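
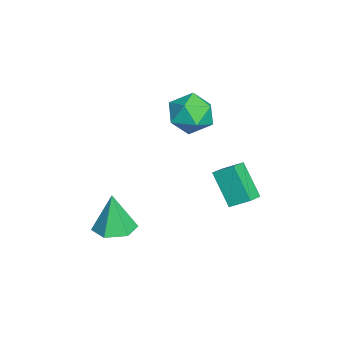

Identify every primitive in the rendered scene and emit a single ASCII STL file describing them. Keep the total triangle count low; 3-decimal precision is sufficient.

solid 
facet normal 0.141 0.245 0.959
outer loop
vertex -0.543 1.569 3.028
vertex -1.43 0.754 3.367
vertex -0.238 0.383 3.286
endloop
endfacet
facet normal 0.745 0.319 0.586
outer loop
vertex -0.543 1.569 3.028
vertex -0.238 0.383 3.286
vertex 0.283 0.964 2.308
endloop
endfacet
facet normal 0.622 0.781 0.057
outer loop
vertex -0.543 1.569 3.028
vertex 0.283 0.964 2.308
vertex -0.587 1.694 1.784
endloop
endfacet
facet normal -0.059 0.993 0.102
outer loop
vertex -0.543 1.569 3.028
vertex -0.587 1.694 1.784
vertex -1.646 1.564 2.438
endloop
endfacet
facet normal -0.356 0.662 0.660
outer loop
vertex -0.543 1.569 3.028
vertex -1.646 1.564 2.438
vertex -1.43 0.754 3.367
endloop
endfacet
facet normal 0.903 -0.313 0.295
outer loop
vertex 0.283 0.964 2.308
vertex -0.238 0.383 3.286
vertex -0.094 -0.224 2.202
endloop
endfacet
facet normal -0.074 -0.433 0.898
outer loop
vertex -0.238 0.383 3.286
vertex -1.43 0.754 3.367
vertex -1.153 -0.354 2.856
endloop
endfacet
facet normal -0.877 0.241 0.415
outer loop
vertex -1.43 0.754 3.367
vertex -1.646 1.564 2.438
vertex -2.023 0.376 2.332
endloop
endfacet
facet normal -0.397 0.777 -0.488
outer loop
vertex -1.646 1.564 2.438
vertex -0.587 1.694 1.784
vertex -1.502 0.957 1.354
endloop
endfacet
facet normal 0.704 0.435 -0.562
outer loop
vertex -0.587 1.694 1.784
vertex 0.283 0.964 2.308
vertex -0.31 0.586 1.273
endloop
endfacet
facet normal 0.059 -0.993 -0.102
outer loop
vertex -1.197 -0.229 1.612
vertex -0.094 -0.224 2.202
vertex -1.153 -0.354 2.856
endloop
endfacet
facet normal -0.622 -0.781 -0.057
outer loop
vertex -1.197 -0.229 1.612
vertex -1.153 -0.354 2.856
vertex -2.023 0.376 2.332
endloop
endfacet
facet normal -0.745 -0.319 -0.586
outer loop
vertex -1.197 -0.229 1.612
vertex -2.023 0.376 2.332
vertex -1.502 0.957 1.354
endloop
endfacet
facet normal -0.141 -0.245 -0.959
outer loop
vertex -1.197 -0.229 1.612
vertex -1.502 0.957 1.354
vertex -0.31 0.586 1.273
endloop
endfacet
facet normal 0.356 -0.662 -0.660
outer loop
vertex -1.197 -0.229 1.612
vertex -0.31 0.586 1.273
vertex -0.094 -0.224 2.202
endloop
endfacet
facet normal 0.397 -0.777 0.488
outer loop
vertex -1.153 -0.354 2.856
vertex -0.094 -0.224 2.202
vertex -0.238 0.383 3.286
endloop
endfacet
facet normal -0.704 -0.435 0.562
outer loop
vertex -2.023 0.376 2.332
vertex -1.153 -0.354 2.856
vertex -1.43 0.754 3.367
endloop
endfacet
facet normal -0.903 0.313 -0.295
outer loop
vertex -1.502 0.957 1.354
vertex -2.023 0.376 2.332
vertex -1.646 1.564 2.438
endloop
endfacet
facet normal 0.074 0.433 -0.898
outer loop
vertex -0.31 0.586 1.273
vertex -1.502 0.957 1.354
vertex -0.587 1.694 1.784
endloop
endfacet
facet normal 0.877 -0.241 -0.415
outer loop
vertex -0.094 -0.224 2.202
vertex -0.31 0.586 1.273
vertex 0.283 0.964 2.308
endloop
endfacet
facet normal -0.837 0.408 -0.364
outer loop
vertex 1.944 3.108 1.025
vertex 2.988 3.878 -0.511
vertex 1.748 2.163 0.417
endloop
endfacet
facet normal -0.520 -0.383 0.763
outer loop
vertex 2.652 1.722 0.811
vertex 1.944 3.108 1.025
vertex 1.748 2.163 0.417
endloop
endfacet
facet normal -0.837 0.408 -0.365
outer loop
vertex 1.748 2.163 0.417
vertex 2.988 3.878 -0.511
vertex 2.792 2.933 -1.118
endloop
endfacet
facet normal -0.172 -0.829 -0.533
outer loop
vertex 2.792 2.933 -1.118
vertex 2.652 1.722 0.811
vertex 1.748 2.163 0.417
endloop
endfacet
facet normal 0.172 0.829 0.532
outer loop
vertex 1.944 3.108 1.025
vertex 3.892 3.437 -0.117
vertex 2.988 3.878 -0.511
endloop
endfacet
facet normal -0.519 -0.383 0.764
outer loop
vertex 2.848 2.667 1.418
vertex 1.944 3.108 1.025
vertex 2.652 1.722 0.811
endloop
endfacet
facet normal 0.172 0.828 0.533
outer loop
vertex 2.848 2.667 1.418
vertex 3.892 3.437 -0.117
vertex 1.944 3.108 1.025
endloop
endfacet
facet normal 0.520 0.383 -0.764
outer loop
vertex 2.988 3.878 -0.511
vertex 3.892 3.437 -0.117
vertex 2.792 2.933 -1.118
endloop
endfacet
facet normal -0.173 -0.829 -0.533
outer loop
vertex 3.696 2.492 -0.725
vertex 2.652 1.722 0.811
vertex 2.792 2.933 -1.118
endloop
endfacet
facet normal 0.519 0.384 -0.764
outer loop
vertex 2.792 2.933 -1.118
vertex 3.892 3.437 -0.117
vertex 3.696 2.492 -0.725
endloop
endfacet
facet normal 0.837 -0.408 0.365
outer loop
vertex 3.696 2.492 -0.725
vertex 2.848 2.667 1.418
vertex 2.652 1.722 0.811
endloop
endfacet
facet normal 0.837 -0.408 0.365
outer loop
vertex 3.892 3.437 -0.117
vertex 2.848 2.667 1.418
vertex 3.696 2.492 -0.725
endloop
endfacet
facet normal 0.119 0.056 -0.991
outer loop
vertex 3.258 -3.127 -3.36
vertex 2.266 -2.711 -3.456
vertex 3.114 -2.057 -3.317
endloop
endfacet
facet normal 0.851 0.094 0.516
outer loop
vertex 3.258 -3.127 -3.36
vertex 3.114 -2.057 -3.317
vertex 2.014 -2.829 -1.364
endloop
endfacet
facet normal 0.119 0.056 -0.991
outer loop
vertex 3.114 -2.057 -3.317
vertex 2.266 -2.711 -3.456
vertex 2.122 -1.641 -3.413
endloop
endfacet
facet normal 0.296 0.819 0.491
outer loop
vertex 3.114 -2.057 -3.317
vertex 2.122 -1.641 -3.413
vertex 2.014 -2.829 -1.364
endloop
endfacet
facet normal 0.119 0.056 -0.991
outer loop
vertex 2.122 -1.641 -3.413
vertex 2.266 -2.711 -3.456
vertex 1.274 -2.295 -3.552
endloop
endfacet
facet normal -0.604 0.703 0.376
outer loop
vertex 2.122 -1.641 -3.413
vertex 1.274 -2.295 -3.552
vertex 2.014 -2.829 -1.364
endloop
endfacet
facet normal 0.119 0.056 -0.991
outer loop
vertex 1.274 -2.295 -3.552
vertex 2.266 -2.711 -3.456
vertex 1.418 -3.364 -3.595
endloop
endfacet
facet normal -0.948 -0.139 0.287
outer loop
vertex 1.274 -2.295 -3.552
vertex 1.418 -3.364 -3.595
vertex 2.014 -2.829 -1.364
endloop
endfacet
facet normal 0.119 0.056 -0.991
outer loop
vertex 1.418 -3.364 -3.595
vertex 2.266 -2.711 -3.456
vertex 2.41 -3.78 -3.499
endloop
endfacet
facet normal -0.393 -0.865 0.312
outer loop
vertex 1.418 -3.364 -3.595
vertex 2.41 -3.78 -3.499
vertex 2.014 -2.829 -1.364
endloop
endfacet
facet normal 0.119 0.056 -0.991
outer loop
vertex 2.41 -3.78 -3.499
vertex 2.266 -2.711 -3.456
vertex 3.258 -3.127 -3.36
endloop
endfacet
facet normal 0.507 -0.749 0.427
outer loop
vertex 2.41 -3.78 -3.499
vertex 3.258 -3.127 -3.36
vertex 2.014 -2.829 -1.364
endloop
endfacet

endsolid


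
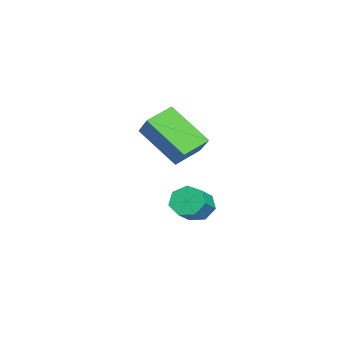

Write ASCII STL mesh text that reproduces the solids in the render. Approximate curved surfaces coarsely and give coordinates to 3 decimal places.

solid 
facet normal -0.662 -0.340 -0.668
outer loop
vertex 0.493 -4.021 2.622
vertex -0.32 -3.259 3.04
vertex 1.119 -2.622 1.291
endloop
endfacet
facet normal 0.683 -0.640 -0.351
outer loop
vertex 1.94 -2.201 2.12
vertex 0.493 -4.021 2.622
vertex 1.119 -2.622 1.291
endloop
endfacet
facet normal -0.662 -0.340 -0.668
outer loop
vertex 1.119 -2.622 1.291
vertex -0.32 -3.259 3.04
vertex 0.306 -1.86 1.709
endloop
endfacet
facet normal 0.309 0.689 -0.656
outer loop
vertex 0.306 -1.86 1.709
vertex 1.94 -2.201 2.12
vertex 1.119 -2.622 1.291
endloop
endfacet
facet normal -0.309 -0.689 0.656
outer loop
vertex 0.493 -4.021 2.622
vertex 0.501 -2.838 3.869
vertex -0.32 -3.259 3.04
endloop
endfacet
facet normal 0.683 -0.640 -0.351
outer loop
vertex 1.314 -3.6 3.451
vertex 0.493 -4.021 2.622
vertex 1.94 -2.201 2.12
endloop
endfacet
facet normal -0.309 -0.689 0.656
outer loop
vertex 1.314 -3.6 3.451
vertex 0.501 -2.838 3.869
vertex 0.493 -4.021 2.622
endloop
endfacet
facet normal -0.683 0.640 0.351
outer loop
vertex -0.32 -3.259 3.04
vertex 0.501 -2.838 3.869
vertex 0.306 -1.86 1.709
endloop
endfacet
facet normal 0.309 0.689 -0.656
outer loop
vertex 1.127 -1.439 2.538
vertex 1.94 -2.201 2.12
vertex 0.306 -1.86 1.709
endloop
endfacet
facet normal -0.683 0.640 0.351
outer loop
vertex 0.306 -1.86 1.709
vertex 0.501 -2.838 3.869
vertex 1.127 -1.439 2.538
endloop
endfacet
facet normal 0.662 0.340 0.668
outer loop
vertex 1.127 -1.439 2.538
vertex 1.314 -3.6 3.451
vertex 1.94 -2.201 2.12
endloop
endfacet
facet normal 0.662 0.340 0.668
outer loop
vertex 0.501 -2.838 3.869
vertex 1.314 -3.6 3.451
vertex 1.127 -1.439 2.538
endloop
endfacet
facet normal -0.796 0.230 -0.560
outer loop
vertex -0.28 -1.722 -1.977
vertex -0.707 -2.067 -1.512
vertex -0.508 -1.375 -1.51
endloop
endfacet
facet normal 0.484 0.799 -0.357
outer loop
vertex -0.28 -1.722 -1.977
vertex -0.508 -1.375 -1.51
vertex 0.635 -1.988 -1.333
endloop
endfacet
facet normal 0.484 0.799 -0.357
outer loop
vertex 0.635 -1.988 -1.333
vertex -0.508 -1.375 -1.51
vertex 0.407 -1.641 -0.866
endloop
endfacet
facet normal 0.795 -0.231 0.560
outer loop
vertex 0.635 -1.988 -1.333
vertex 0.407 -1.641 -0.866
vertex 0.207 -2.333 -0.868
endloop
endfacet
facet normal -0.796 0.230 -0.560
outer loop
vertex -0.508 -1.375 -1.51
vertex -0.707 -2.067 -1.512
vertex -0.886 -1.55 -1.045
endloop
endfacet
facet normal 0.015 0.932 0.363
outer loop
vertex -0.508 -1.375 -1.51
vertex -0.886 -1.55 -1.045
vertex 0.407 -1.641 -0.866
endloop
endfacet
facet normal 0.015 0.932 0.362
outer loop
vertex 0.407 -1.641 -0.866
vertex -0.886 -1.55 -1.045
vertex 0.028 -1.816 -0.4
endloop
endfacet
facet normal 0.795 -0.232 0.560
outer loop
vertex 0.407 -1.641 -0.866
vertex 0.028 -1.816 -0.4
vertex 0.207 -2.333 -0.868
endloop
endfacet
facet normal -0.795 0.231 -0.560
outer loop
vertex -0.886 -1.55 -1.045
vertex -0.707 -2.067 -1.512
vertex -1.13 -2.114 -0.931
endloop
endfacet
facet normal -0.464 0.364 0.808
outer loop
vertex -0.886 -1.55 -1.045
vertex -1.13 -2.114 -0.931
vertex 0.028 -1.816 -0.4
endloop
endfacet
facet normal -0.464 0.362 0.809
outer loop
vertex 0.028 -1.816 -0.4
vertex -1.13 -2.114 -0.931
vertex -0.215 -2.38 -0.287
endloop
endfacet
facet normal 0.796 -0.231 0.560
outer loop
vertex 0.028 -1.816 -0.4
vertex -0.215 -2.38 -0.287
vertex 0.207 -2.333 -0.868
endloop
endfacet
facet normal -0.795 0.232 -0.560
outer loop
vertex -1.13 -2.114 -0.931
vertex -0.707 -2.067 -1.512
vertex -1.056 -2.643 -1.255
endloop
endfacet
facet normal -0.594 -0.479 0.646
outer loop
vertex -1.13 -2.114 -0.931
vertex -1.056 -2.643 -1.255
vertex -0.215 -2.38 -0.287
endloop
endfacet
facet normal -0.594 -0.480 0.646
outer loop
vertex -0.215 -2.38 -0.287
vertex -1.056 -2.643 -1.255
vertex -0.141 -2.908 -0.611
endloop
endfacet
facet normal 0.796 -0.232 0.559
outer loop
vertex -0.215 -2.38 -0.287
vertex -0.141 -2.908 -0.611
vertex 0.207 -2.333 -0.868
endloop
endfacet
facet normal -0.795 0.232 -0.560
outer loop
vertex -1.056 -2.643 -1.255
vertex -0.707 -2.067 -1.512
vertex -0.719 -2.738 -1.773
endloop
endfacet
facet normal -0.276 -0.961 -0.003
outer loop
vertex -1.056 -2.643 -1.255
vertex -0.719 -2.738 -1.773
vertex -0.141 -2.908 -0.611
endloop
endfacet
facet normal -0.278 -0.961 -0.003
outer loop
vertex -0.141 -2.908 -0.611
vertex -0.719 -2.738 -1.773
vertex 0.196 -3.004 -1.129
endloop
endfacet
facet normal 0.795 -0.231 0.560
outer loop
vertex -0.141 -2.908 -0.611
vertex 0.196 -3.004 -1.129
vertex 0.207 -2.333 -0.868
endloop
endfacet
facet normal -0.795 0.232 -0.560
outer loop
vertex -0.719 -2.738 -1.773
vertex -0.707 -2.067 -1.512
vertex -0.373 -2.328 -2.094
endloop
endfacet
facet normal 0.248 -0.718 -0.650
outer loop
vertex -0.719 -2.738 -1.773
vertex -0.373 -2.328 -2.094
vertex 0.196 -3.004 -1.129
endloop
endfacet
facet normal 0.249 -0.718 -0.650
outer loop
vertex 0.196 -3.004 -1.129
vertex -0.373 -2.328 -2.094
vertex 0.541 -2.594 -1.45
endloop
endfacet
facet normal 0.796 -0.231 0.560
outer loop
vertex 0.196 -3.004 -1.129
vertex 0.541 -2.594 -1.45
vertex 0.207 -2.333 -0.868
endloop
endfacet
facet normal -0.796 0.230 -0.560
outer loop
vertex -0.373 -2.328 -2.094
vertex -0.707 -2.067 -1.512
vertex -0.28 -1.722 -1.977
endloop
endfacet
facet normal 0.587 0.066 -0.807
outer loop
vertex -0.373 -2.328 -2.094
vertex -0.28 -1.722 -1.977
vertex 0.541 -2.594 -1.45
endloop
endfacet
facet normal 0.587 0.065 -0.807
outer loop
vertex 0.541 -2.594 -1.45
vertex -0.28 -1.722 -1.977
vertex 0.635 -1.988 -1.333
endloop
endfacet
facet normal 0.795 -0.232 0.560
outer loop
vertex 0.541 -2.594 -1.45
vertex 0.635 -1.988 -1.333
vertex 0.207 -2.333 -0.868
endloop
endfacet

endsolid


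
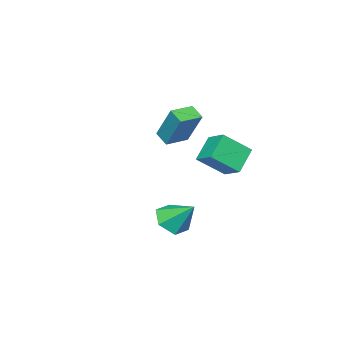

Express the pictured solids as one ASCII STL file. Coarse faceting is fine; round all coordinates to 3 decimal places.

solid 
facet normal -0.977 0.215 -0.004
outer loop
vertex -3.943 -2.067 1.807
vertex -3.708 -0.961 3.683
vertex -3.772 -1.298 1.332
endloop
endfacet
facet normal -0.108 -0.505 -0.856
outer loop
vertex -2.492 -1.579 1.337
vertex -3.943 -2.067 1.807
vertex -3.772 -1.298 1.332
endloop
endfacet
facet normal -0.977 0.215 -0.004
outer loop
vertex -3.772 -1.298 1.332
vertex -3.708 -0.961 3.683
vertex -3.537 -0.192 3.207
endloop
endfacet
facet normal 0.186 0.836 -0.516
outer loop
vertex -3.537 -0.192 3.207
vertex -2.492 -1.579 1.337
vertex -3.772 -1.298 1.332
endloop
endfacet
facet normal -0.186 -0.836 0.516
outer loop
vertex -3.943 -2.067 1.807
vertex -2.428 -1.242 3.688
vertex -3.708 -0.961 3.683
endloop
endfacet
facet normal -0.107 -0.506 -0.856
outer loop
vertex -2.663 -2.348 1.813
vertex -3.943 -2.067 1.807
vertex -2.492 -1.579 1.337
endloop
endfacet
facet normal -0.186 -0.836 0.516
outer loop
vertex -2.663 -2.348 1.813
vertex -2.428 -1.242 3.688
vertex -3.943 -2.067 1.807
endloop
endfacet
facet normal 0.108 0.506 0.856
outer loop
vertex -3.708 -0.961 3.683
vertex -2.428 -1.242 3.688
vertex -3.537 -0.192 3.207
endloop
endfacet
facet normal 0.186 0.836 -0.516
outer loop
vertex -2.257 -0.473 3.213
vertex -2.492 -1.579 1.337
vertex -3.537 -0.192 3.207
endloop
endfacet
facet normal 0.107 0.505 0.856
outer loop
vertex -3.537 -0.192 3.207
vertex -2.428 -1.242 3.688
vertex -2.257 -0.473 3.213
endloop
endfacet
facet normal 0.977 -0.215 0.004
outer loop
vertex -2.257 -0.473 3.213
vertex -2.663 -2.348 1.813
vertex -2.492 -1.579 1.337
endloop
endfacet
facet normal 0.977 -0.215 0.004
outer loop
vertex -2.428 -1.242 3.688
vertex -2.663 -2.348 1.813
vertex -2.257 -0.473 3.213
endloop
endfacet
facet normal 0.053 -0.725 -0.687
outer loop
vertex 3.337 3.877 -0.916
vertex 2.843 3.292 -0.337
vertex 2.378 3.852 -0.963
endloop
endfacet
facet normal -0.008 0.941 -0.338
outer loop
vertex 3.337 3.877 -0.916
vertex 2.378 3.852 -0.963
vertex 2.757 4.488 0.797
endloop
endfacet
facet normal 0.052 -0.725 -0.687
outer loop
vertex 2.378 3.852 -0.963
vertex 2.843 3.292 -0.337
vertex 1.885 3.267 -0.383
endloop
endfacet
facet normal -0.788 0.613 -0.052
outer loop
vertex 2.378 3.852 -0.963
vertex 1.885 3.267 -0.383
vertex 2.757 4.488 0.797
endloop
endfacet
facet normal 0.052 -0.725 -0.687
outer loop
vertex 1.885 3.267 -0.383
vertex 2.843 3.292 -0.337
vertex 2.35 2.707 0.243
endloop
endfacet
facet normal -0.803 -0.002 0.595
outer loop
vertex 1.885 3.267 -0.383
vertex 2.35 2.707 0.243
vertex 2.757 4.488 0.797
endloop
endfacet
facet normal 0.052 -0.725 -0.687
outer loop
vertex 2.35 2.707 0.243
vertex 2.843 3.292 -0.337
vertex 3.308 2.732 0.289
endloop
endfacet
facet normal -0.038 -0.289 0.957
outer loop
vertex 2.35 2.707 0.243
vertex 3.308 2.732 0.289
vertex 2.757 4.488 0.797
endloop
endfacet
facet normal 0.053 -0.725 -0.687
outer loop
vertex 3.308 2.732 0.289
vertex 2.843 3.292 -0.337
vertex 3.802 3.317 -0.29
endloop
endfacet
facet normal 0.741 0.038 0.671
outer loop
vertex 3.308 2.732 0.289
vertex 3.802 3.317 -0.29
vertex 2.757 4.488 0.797
endloop
endfacet
facet normal 0.053 -0.725 -0.687
outer loop
vertex 3.802 3.317 -0.29
vertex 2.843 3.292 -0.337
vertex 3.337 3.877 -0.916
endloop
endfacet
facet normal 0.756 0.654 0.023
outer loop
vertex 3.802 3.317 -0.29
vertex 3.337 3.877 -0.916
vertex 2.757 4.488 0.797
endloop
endfacet
facet normal -0.618 0.482 -0.621
outer loop
vertex -3.137 3.115 2.035
vertex -1.975 3.308 1.027
vertex -3.439 2.005 1.474
endloop
endfacet
facet normal -0.750 -0.124 0.650
outer loop
vertex -2.345 1.152 2.573
vertex -3.137 3.115 2.035
vertex -3.439 2.005 1.474
endloop
endfacet
facet normal -0.618 0.482 -0.621
outer loop
vertex -3.439 2.005 1.474
vertex -1.975 3.308 1.027
vertex -2.277 2.197 0.466
endloop
endfacet
facet normal -0.236 -0.867 -0.438
outer loop
vertex -2.277 2.197 0.466
vertex -2.345 1.152 2.573
vertex -3.439 2.005 1.474
endloop
endfacet
facet normal 0.236 0.867 0.438
outer loop
vertex -3.137 3.115 2.035
vertex -0.881 2.455 2.126
vertex -1.975 3.308 1.027
endloop
endfacet
facet normal -0.750 -0.124 0.650
outer loop
vertex -2.043 2.263 3.134
vertex -3.137 3.115 2.035
vertex -2.345 1.152 2.573
endloop
endfacet
facet normal 0.236 0.868 0.438
outer loop
vertex -2.043 2.263 3.134
vertex -0.881 2.455 2.126
vertex -3.137 3.115 2.035
endloop
endfacet
facet normal 0.750 0.124 -0.650
outer loop
vertex -1.975 3.308 1.027
vertex -0.881 2.455 2.126
vertex -2.277 2.197 0.466
endloop
endfacet
facet normal -0.236 -0.868 -0.438
outer loop
vertex -1.183 1.345 1.565
vertex -2.345 1.152 2.573
vertex -2.277 2.197 0.466
endloop
endfacet
facet normal 0.750 0.124 -0.650
outer loop
vertex -2.277 2.197 0.466
vertex -0.881 2.455 2.126
vertex -1.183 1.345 1.565
endloop
endfacet
facet normal 0.619 -0.482 0.621
outer loop
vertex -1.183 1.345 1.565
vertex -2.043 2.263 3.134
vertex -2.345 1.152 2.573
endloop
endfacet
facet normal 0.618 -0.482 0.621
outer loop
vertex -0.881 2.455 2.126
vertex -2.043 2.263 3.134
vertex -1.183 1.345 1.565
endloop
endfacet

endsolid


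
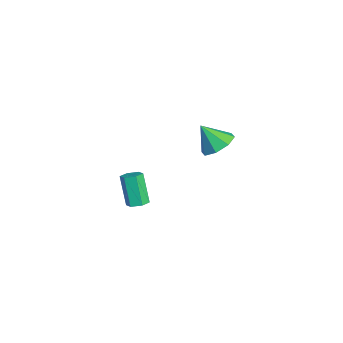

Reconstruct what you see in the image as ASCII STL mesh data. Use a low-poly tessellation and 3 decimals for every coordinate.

solid 
facet normal 0.434 0.103 -0.895
outer loop
vertex -2.126 0.822 -3.451
vertex -2.642 0.674 -3.718
vertex -2.522 1.249 -3.594
endloop
endfacet
facet normal 0.612 0.694 0.378
outer loop
vertex -2.126 0.822 -3.451
vertex -2.522 1.249 -3.594
vertex -2.922 0.634 -1.814
endloop
endfacet
facet normal 0.612 0.694 0.378
outer loop
vertex -2.922 0.634 -1.814
vertex -2.522 1.249 -3.594
vertex -3.318 1.061 -1.957
endloop
endfacet
facet normal -0.435 -0.104 0.895
outer loop
vertex -2.922 0.634 -1.814
vertex -3.318 1.061 -1.957
vertex -3.438 0.486 -2.082
endloop
endfacet
facet normal 0.435 0.102 -0.894
outer loop
vertex -2.522 1.249 -3.594
vertex -2.642 0.674 -3.718
vertex -3.038 1.101 -3.862
endloop
endfacet
facet normal -0.267 0.964 -0.019
outer loop
vertex -2.522 1.249 -3.594
vertex -3.038 1.101 -3.862
vertex -3.318 1.061 -1.957
endloop
endfacet
facet normal -0.267 0.964 -0.019
outer loop
vertex -3.318 1.061 -1.957
vertex -3.038 1.101 -3.862
vertex -3.834 0.913 -2.225
endloop
endfacet
facet normal -0.435 -0.104 0.895
outer loop
vertex -3.318 1.061 -1.957
vertex -3.834 0.913 -2.225
vertex -3.438 0.486 -2.082
endloop
endfacet
facet normal 0.435 0.102 -0.894
outer loop
vertex -3.038 1.101 -3.862
vertex -2.642 0.674 -3.718
vertex -3.158 0.526 -3.986
endloop
endfacet
facet normal -0.878 0.269 -0.396
outer loop
vertex -3.038 1.101 -3.862
vertex -3.158 0.526 -3.986
vertex -3.834 0.913 -2.225
endloop
endfacet
facet normal -0.878 0.269 -0.396
outer loop
vertex -3.834 0.913 -2.225
vertex -3.158 0.526 -3.986
vertex -3.954 0.338 -2.349
endloop
endfacet
facet normal -0.434 -0.103 0.895
outer loop
vertex -3.834 0.913 -2.225
vertex -3.954 0.338 -2.349
vertex -3.438 0.486 -2.082
endloop
endfacet
facet normal 0.435 0.104 -0.895
outer loop
vertex -3.158 0.526 -3.986
vertex -2.642 0.674 -3.718
vertex -2.762 0.099 -3.843
endloop
endfacet
facet normal -0.612 -0.694 -0.378
outer loop
vertex -3.158 0.526 -3.986
vertex -2.762 0.099 -3.843
vertex -3.954 0.338 -2.349
endloop
endfacet
facet normal -0.612 -0.694 -0.378
outer loop
vertex -3.954 0.338 -2.349
vertex -2.762 0.099 -3.843
vertex -3.558 -0.089 -2.206
endloop
endfacet
facet normal -0.434 -0.103 0.895
outer loop
vertex -3.954 0.338 -2.349
vertex -3.558 -0.089 -2.206
vertex -3.438 0.486 -2.082
endloop
endfacet
facet normal 0.435 0.104 -0.895
outer loop
vertex -2.762 0.099 -3.843
vertex -2.642 0.674 -3.718
vertex -2.246 0.247 -3.575
endloop
endfacet
facet normal 0.267 -0.964 0.019
outer loop
vertex -2.762 0.099 -3.843
vertex -2.246 0.247 -3.575
vertex -3.558 -0.089 -2.206
endloop
endfacet
facet normal 0.267 -0.964 0.019
outer loop
vertex -3.558 -0.089 -2.206
vertex -2.246 0.247 -3.575
vertex -3.042 0.059 -1.938
endloop
endfacet
facet normal -0.435 -0.102 0.894
outer loop
vertex -3.558 -0.089 -2.206
vertex -3.042 0.059 -1.938
vertex -3.438 0.486 -2.082
endloop
endfacet
facet normal 0.434 0.103 -0.895
outer loop
vertex -2.246 0.247 -3.575
vertex -2.642 0.674 -3.718
vertex -2.126 0.822 -3.451
endloop
endfacet
facet normal 0.878 -0.269 0.396
outer loop
vertex -2.246 0.247 -3.575
vertex -2.126 0.822 -3.451
vertex -3.042 0.059 -1.938
endloop
endfacet
facet normal 0.878 -0.269 0.396
outer loop
vertex -3.042 0.059 -1.938
vertex -2.126 0.822 -3.451
vertex -2.922 0.634 -1.814
endloop
endfacet
facet normal -0.435 -0.102 0.894
outer loop
vertex -3.042 0.059 -1.938
vertex -2.922 0.634 -1.814
vertex -3.438 0.486 -2.082
endloop
endfacet
facet normal 0.284 0.535 -0.796
outer loop
vertex 1.517 4.364 3.507
vertex 0.766 4.028 3.013
vertex 0.921 4.787 3.579
endloop
endfacet
facet normal 0.288 0.248 0.925
outer loop
vertex 1.517 4.364 3.507
vertex 0.921 4.787 3.579
vertex 0.354 3.252 4.167
endloop
endfacet
facet normal 0.285 0.535 -0.795
outer loop
vertex 0.921 4.787 3.579
vertex 0.766 4.028 3.013
vertex 0.234 4.766 3.319
endloop
endfacet
facet normal -0.329 0.441 0.835
outer loop
vertex 0.921 4.787 3.579
vertex 0.234 4.766 3.319
vertex 0.354 3.252 4.167
endloop
endfacet
facet normal 0.284 0.535 -0.796
outer loop
vertex 0.234 4.766 3.319
vertex 0.766 4.028 3.013
vertex -0.141 4.312 2.88
endloop
endfacet
facet normal -0.841 0.212 0.498
outer loop
vertex 0.234 4.766 3.319
vertex -0.141 4.312 2.88
vertex 0.354 3.252 4.167
endloop
endfacet
facet normal 0.284 0.534 -0.796
outer loop
vertex -0.141 4.312 2.88
vertex 0.766 4.028 3.013
vertex 0.015 3.691 2.519
endloop
endfacet
facet normal -0.946 -0.304 0.114
outer loop
vertex -0.141 4.312 2.88
vertex 0.015 3.691 2.519
vertex 0.354 3.252 4.167
endloop
endfacet
facet normal 0.284 0.535 -0.796
outer loop
vertex 0.015 3.691 2.519
vertex 0.766 4.028 3.013
vertex 0.611 3.268 2.447
endloop
endfacet
facet normal -0.584 -0.806 -0.095
outer loop
vertex 0.015 3.691 2.519
vertex 0.611 3.268 2.447
vertex 0.354 3.252 4.167
endloop
endfacet
facet normal 0.285 0.535 -0.796
outer loop
vertex 0.611 3.268 2.447
vertex 0.766 4.028 3.013
vertex 1.298 3.289 2.707
endloop
endfacet
facet normal 0.032 -0.999 -0.004
outer loop
vertex 0.611 3.268 2.447
vertex 1.298 3.289 2.707
vertex 0.354 3.252 4.167
endloop
endfacet
facet normal 0.285 0.534 -0.796
outer loop
vertex 1.298 3.289 2.707
vertex 0.766 4.028 3.013
vertex 1.673 3.743 3.146
endloop
endfacet
facet normal 0.544 -0.771 0.332
outer loop
vertex 1.298 3.289 2.707
vertex 1.673 3.743 3.146
vertex 0.354 3.252 4.167
endloop
endfacet
facet normal 0.285 0.534 -0.796
outer loop
vertex 1.673 3.743 3.146
vertex 0.766 4.028 3.013
vertex 1.517 4.364 3.507
endloop
endfacet
facet normal 0.649 -0.254 0.717
outer loop
vertex 1.673 3.743 3.146
vertex 1.517 4.364 3.507
vertex 0.354 3.252 4.167
endloop
endfacet

endsolid


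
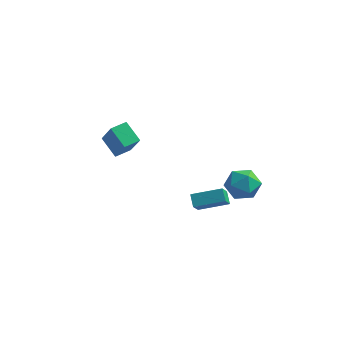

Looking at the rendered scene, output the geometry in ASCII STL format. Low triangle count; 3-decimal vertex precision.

solid 
facet normal -0.048 0.998 0.037
outer loop
vertex 3.969 -0.01 -0.133
vertex 2.875 -0.077 0.268
vertex 3.771 -0.062 1.016
endloop
endfacet
facet normal 0.621 0.771 0.142
outer loop
vertex 3.969 -0.01 -0.133
vertex 3.771 -0.062 1.016
vertex 4.643 -0.678 0.545
endloop
endfacet
facet normal 0.816 0.389 -0.428
outer loop
vertex 3.969 -0.01 -0.133
vertex 4.643 -0.678 0.545
vertex 4.287 -1.073 -0.494
endloop
endfacet
facet normal 0.268 0.381 -0.885
outer loop
vertex 3.969 -0.01 -0.133
vertex 4.287 -1.073 -0.494
vertex 3.194 -0.701 -0.665
endloop
endfacet
facet normal -0.265 0.757 -0.597
outer loop
vertex 3.969 -0.01 -0.133
vertex 3.194 -0.701 -0.665
vertex 2.875 -0.077 0.268
endloop
endfacet
facet normal 0.620 0.336 0.709
outer loop
vertex 4.643 -0.678 0.545
vertex 3.771 -0.062 1.016
vertex 3.966 -1.159 1.365
endloop
endfacet
facet normal -0.462 0.704 0.539
outer loop
vertex 3.771 -0.062 1.016
vertex 2.875 -0.077 0.268
vertex 2.873 -0.787 1.194
endloop
endfacet
facet normal -0.814 0.314 -0.488
outer loop
vertex 2.875 -0.077 0.268
vertex 3.194 -0.701 -0.665
vertex 2.517 -1.182 0.155
endloop
endfacet
facet normal 0.049 -0.295 -0.954
outer loop
vertex 3.194 -0.701 -0.665
vertex 4.287 -1.073 -0.494
vertex 3.389 -1.798 -0.316
endloop
endfacet
facet normal 0.936 -0.281 -0.214
outer loop
vertex 4.287 -1.073 -0.494
vertex 4.643 -0.678 0.545
vertex 4.285 -1.783 0.432
endloop
endfacet
facet normal -0.268 -0.381 0.885
outer loop
vertex 3.191 -1.85 0.833
vertex 3.966 -1.159 1.365
vertex 2.873 -0.787 1.194
endloop
endfacet
facet normal -0.816 -0.389 0.428
outer loop
vertex 3.191 -1.85 0.833
vertex 2.873 -0.787 1.194
vertex 2.517 -1.182 0.155
endloop
endfacet
facet normal -0.621 -0.771 -0.142
outer loop
vertex 3.191 -1.85 0.833
vertex 2.517 -1.182 0.155
vertex 3.389 -1.798 -0.316
endloop
endfacet
facet normal 0.048 -0.998 -0.037
outer loop
vertex 3.191 -1.85 0.833
vertex 3.389 -1.798 -0.316
vertex 4.285 -1.783 0.432
endloop
endfacet
facet normal 0.265 -0.757 0.597
outer loop
vertex 3.191 -1.85 0.833
vertex 4.285 -1.783 0.432
vertex 3.966 -1.159 1.365
endloop
endfacet
facet normal -0.049 0.295 0.954
outer loop
vertex 2.873 -0.787 1.194
vertex 3.966 -1.159 1.365
vertex 3.771 -0.062 1.016
endloop
endfacet
facet normal -0.936 0.281 0.214
outer loop
vertex 2.517 -1.182 0.155
vertex 2.873 -0.787 1.194
vertex 2.875 -0.077 0.268
endloop
endfacet
facet normal -0.620 -0.336 -0.709
outer loop
vertex 3.389 -1.798 -0.316
vertex 2.517 -1.182 0.155
vertex 3.194 -0.701 -0.665
endloop
endfacet
facet normal 0.462 -0.704 -0.539
outer loop
vertex 4.285 -1.783 0.432
vertex 3.389 -1.798 -0.316
vertex 4.287 -1.073 -0.494
endloop
endfacet
facet normal 0.814 -0.314 0.488
outer loop
vertex 3.966 -1.159 1.365
vertex 4.285 -1.783 0.432
vertex 4.643 -0.678 0.545
endloop
endfacet
facet normal -0.440 0.652 0.617
outer loop
vertex 1.225 -3.135 0.461
vertex 2.903 -2.498 0.985
vertex 1.189 -2.248 -0.502
endloop
endfacet
facet normal -0.897 -0.341 -0.281
outer loop
vertex 1.577 -2.822 -1.045
vertex 1.225 -3.135 0.461
vertex 1.189 -2.248 -0.502
endloop
endfacet
facet normal -0.440 0.652 0.617
outer loop
vertex 1.189 -2.248 -0.502
vertex 2.903 -2.498 0.985
vertex 2.867 -1.611 0.022
endloop
endfacet
facet normal -0.027 0.677 -0.735
outer loop
vertex 2.867 -1.611 0.022
vertex 1.577 -2.822 -1.045
vertex 1.189 -2.248 -0.502
endloop
endfacet
facet normal 0.027 -0.677 0.735
outer loop
vertex 1.225 -3.135 0.461
vertex 3.291 -3.072 0.442
vertex 2.903 -2.498 0.985
endloop
endfacet
facet normal -0.897 -0.341 -0.281
outer loop
vertex 1.613 -3.709 -0.082
vertex 1.225 -3.135 0.461
vertex 1.577 -2.822 -1.045
endloop
endfacet
facet normal 0.027 -0.677 0.735
outer loop
vertex 1.613 -3.709 -0.082
vertex 3.291 -3.072 0.442
vertex 1.225 -3.135 0.461
endloop
endfacet
facet normal 0.897 0.341 0.281
outer loop
vertex 2.903 -2.498 0.985
vertex 3.291 -3.072 0.442
vertex 2.867 -1.611 0.022
endloop
endfacet
facet normal -0.027 0.677 -0.735
outer loop
vertex 3.255 -2.185 -0.521
vertex 1.577 -2.822 -1.045
vertex 2.867 -1.611 0.022
endloop
endfacet
facet normal 0.897 0.341 0.281
outer loop
vertex 2.867 -1.611 0.022
vertex 3.291 -3.072 0.442
vertex 3.255 -2.185 -0.521
endloop
endfacet
facet normal 0.440 -0.652 -0.617
outer loop
vertex 3.255 -2.185 -0.521
vertex 1.613 -3.709 -0.082
vertex 1.577 -2.822 -1.045
endloop
endfacet
facet normal 0.440 -0.652 -0.617
outer loop
vertex 3.291 -3.072 0.442
vertex 1.613 -3.709 -0.082
vertex 3.255 -2.185 -0.521
endloop
endfacet
facet normal -0.446 0.366 -0.816
outer loop
vertex -4.893 -1.389 2.36
vertex -4.312 -0.483 2.449
vertex -3.806 -2.001 1.491
endloop
endfacet
facet normal -0.538 -0.839 -0.082
outer loop
vertex -2.908 -2.737 3.131
vertex -4.893 -1.389 2.36
vertex -3.806 -2.001 1.491
endloop
endfacet
facet normal -0.447 0.366 -0.816
outer loop
vertex -3.806 -2.001 1.491
vertex -4.312 -0.483 2.449
vertex -3.225 -1.094 1.58
endloop
endfacet
facet normal 0.715 -0.402 -0.572
outer loop
vertex -3.225 -1.094 1.58
vertex -2.908 -2.737 3.131
vertex -3.806 -2.001 1.491
endloop
endfacet
facet normal -0.715 0.402 0.572
outer loop
vertex -4.893 -1.389 2.36
vertex -3.414 -1.219 4.089
vertex -4.312 -0.483 2.449
endloop
endfacet
facet normal -0.538 -0.839 -0.083
outer loop
vertex -3.995 -2.126 4.0
vertex -4.893 -1.389 2.36
vertex -2.908 -2.737 3.131
endloop
endfacet
facet normal -0.715 0.402 0.572
outer loop
vertex -3.995 -2.126 4.0
vertex -3.414 -1.219 4.089
vertex -4.893 -1.389 2.36
endloop
endfacet
facet normal 0.538 0.839 0.082
outer loop
vertex -4.312 -0.483 2.449
vertex -3.414 -1.219 4.089
vertex -3.225 -1.094 1.58
endloop
endfacet
facet normal 0.715 -0.402 -0.572
outer loop
vertex -2.327 -1.831 3.22
vertex -2.908 -2.737 3.131
vertex -3.225 -1.094 1.58
endloop
endfacet
facet normal 0.538 0.839 0.082
outer loop
vertex -3.225 -1.094 1.58
vertex -3.414 -1.219 4.089
vertex -2.327 -1.831 3.22
endloop
endfacet
facet normal 0.447 -0.367 0.816
outer loop
vertex -2.327 -1.831 3.22
vertex -3.995 -2.126 4.0
vertex -2.908 -2.737 3.131
endloop
endfacet
facet normal 0.447 -0.366 0.816
outer loop
vertex -3.414 -1.219 4.089
vertex -3.995 -2.126 4.0
vertex -2.327 -1.831 3.22
endloop
endfacet

endsolid


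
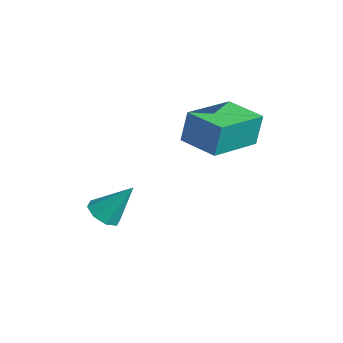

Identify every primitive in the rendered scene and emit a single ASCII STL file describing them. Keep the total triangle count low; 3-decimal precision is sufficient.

solid 
facet normal -0.921 -0.382 0.082
outer loop
vertex 2.174 1.421 3.473
vertex 1.386 3.251 3.145
vertex 2.159 1.195 2.254
endloop
endfacet
facet normal 0.391 -0.906 0.163
outer loop
vertex 3.494 1.749 2.135
vertex 2.174 1.421 3.473
vertex 2.159 1.195 2.254
endloop
endfacet
facet normal -0.921 -0.382 0.082
outer loop
vertex 2.159 1.195 2.254
vertex 1.386 3.251 3.145
vertex 1.371 3.026 1.925
endloop
endfacet
facet normal -0.012 -0.182 -0.983
outer loop
vertex 1.371 3.026 1.925
vertex 3.494 1.749 2.135
vertex 2.159 1.195 2.254
endloop
endfacet
facet normal 0.012 0.182 0.983
outer loop
vertex 2.174 1.421 3.473
vertex 2.721 3.805 3.026
vertex 1.386 3.251 3.145
endloop
endfacet
facet normal 0.390 -0.906 0.162
outer loop
vertex 3.509 1.974 3.355
vertex 2.174 1.421 3.473
vertex 3.494 1.749 2.135
endloop
endfacet
facet normal 0.012 0.182 0.983
outer loop
vertex 3.509 1.974 3.355
vertex 2.721 3.805 3.026
vertex 2.174 1.421 3.473
endloop
endfacet
facet normal -0.391 0.906 -0.162
outer loop
vertex 1.386 3.251 3.145
vertex 2.721 3.805 3.026
vertex 1.371 3.026 1.925
endloop
endfacet
facet normal -0.012 -0.181 -0.983
outer loop
vertex 2.706 3.579 1.807
vertex 3.494 1.749 2.135
vertex 1.371 3.026 1.925
endloop
endfacet
facet normal -0.390 0.906 -0.163
outer loop
vertex 1.371 3.026 1.925
vertex 2.721 3.805 3.026
vertex 2.706 3.579 1.807
endloop
endfacet
facet normal 0.921 0.382 -0.082
outer loop
vertex 2.706 3.579 1.807
vertex 3.509 1.974 3.355
vertex 3.494 1.749 2.135
endloop
endfacet
facet normal 0.921 0.382 -0.082
outer loop
vertex 2.721 3.805 3.026
vertex 3.509 1.974 3.355
vertex 2.706 3.579 1.807
endloop
endfacet
facet normal -0.282 -0.543 -0.791
outer loop
vertex 1.531 -0.761 -1.628
vertex 1.018 -1.009 -1.275
vertex 1.106 -0.476 -1.672
endloop
endfacet
facet normal 0.555 0.785 -0.275
outer loop
vertex 1.531 -0.761 -1.628
vertex 1.106 -0.476 -1.672
vertex 1.462 -0.151 -0.025
endloop
endfacet
facet normal -0.281 -0.543 -0.791
outer loop
vertex 1.106 -0.476 -1.672
vertex 1.018 -1.009 -1.275
vertex 0.63 -0.504 -1.484
endloop
endfacet
facet normal -0.123 0.978 -0.166
outer loop
vertex 1.106 -0.476 -1.672
vertex 0.63 -0.504 -1.484
vertex 1.462 -0.151 -0.025
endloop
endfacet
facet normal -0.282 -0.544 -0.790
outer loop
vertex 0.63 -0.504 -1.484
vertex 1.018 -1.009 -1.275
vertex 0.381 -0.827 -1.173
endloop
endfacet
facet normal -0.668 0.715 0.208
outer loop
vertex 0.63 -0.504 -1.484
vertex 0.381 -0.827 -1.173
vertex 1.462 -0.151 -0.025
endloop
endfacet
facet normal -0.282 -0.542 -0.792
outer loop
vertex 0.381 -0.827 -1.173
vertex 1.018 -1.009 -1.275
vertex 0.505 -1.257 -0.923
endloop
endfacet
facet normal -0.762 0.147 0.631
outer loop
vertex 0.381 -0.827 -1.173
vertex 0.505 -1.257 -0.923
vertex 1.462 -0.151 -0.025
endloop
endfacet
facet normal -0.280 -0.544 -0.791
outer loop
vertex 0.505 -1.257 -0.923
vertex 1.018 -1.009 -1.275
vertex 0.929 -1.541 -0.878
endloop
endfacet
facet normal -0.351 -0.388 0.852
outer loop
vertex 0.505 -1.257 -0.923
vertex 0.929 -1.541 -0.878
vertex 1.462 -0.151 -0.025
endloop
endfacet
facet normal -0.282 -0.543 -0.791
outer loop
vertex 0.929 -1.541 -0.878
vertex 1.018 -1.009 -1.275
vertex 1.405 -1.514 -1.066
endloop
endfacet
facet normal 0.327 -0.582 0.744
outer loop
vertex 0.929 -1.541 -0.878
vertex 1.405 -1.514 -1.066
vertex 1.462 -0.151 -0.025
endloop
endfacet
facet normal -0.282 -0.544 -0.791
outer loop
vertex 1.405 -1.514 -1.066
vertex 1.018 -1.009 -1.275
vertex 1.654 -1.191 -1.377
endloop
endfacet
facet normal 0.873 -0.318 0.369
outer loop
vertex 1.405 -1.514 -1.066
vertex 1.654 -1.191 -1.377
vertex 1.462 -0.151 -0.025
endloop
endfacet
facet normal -0.282 -0.543 -0.791
outer loop
vertex 1.654 -1.191 -1.377
vertex 1.018 -1.009 -1.275
vertex 1.531 -0.761 -1.628
endloop
endfacet
facet normal 0.968 0.246 -0.052
outer loop
vertex 1.654 -1.191 -1.377
vertex 1.531 -0.761 -1.628
vertex 1.462 -0.151 -0.025
endloop
endfacet

endsolid


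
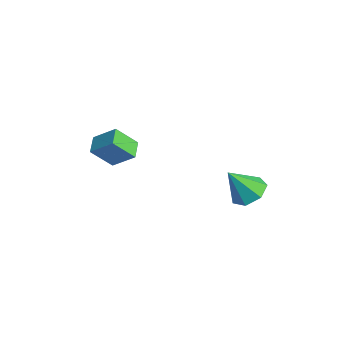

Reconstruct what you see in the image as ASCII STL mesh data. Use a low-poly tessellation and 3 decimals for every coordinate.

solid 
facet normal -0.821 0.484 0.302
outer loop
vertex -2.85 -3.307 3.06
vertex -2.025 -2.471 3.962
vertex -2.653 -2.251 1.902
endloop
endfacet
facet normal -0.558 -0.564 -0.609
outer loop
vertex -1.775 -2.769 1.578
vertex -2.85 -3.307 3.06
vertex -2.653 -2.251 1.902
endloop
endfacet
facet normal -0.821 0.484 0.302
outer loop
vertex -2.653 -2.251 1.902
vertex -2.025 -2.471 3.962
vertex -1.829 -1.415 2.803
endloop
endfacet
facet normal 0.124 0.668 -0.733
outer loop
vertex -1.829 -1.415 2.803
vertex -1.775 -2.769 1.578
vertex -2.653 -2.251 1.902
endloop
endfacet
facet normal -0.124 -0.669 0.733
outer loop
vertex -2.85 -3.307 3.06
vertex -1.147 -2.989 3.638
vertex -2.025 -2.471 3.962
endloop
endfacet
facet normal -0.557 -0.565 -0.609
outer loop
vertex -1.971 -3.825 2.737
vertex -2.85 -3.307 3.06
vertex -1.775 -2.769 1.578
endloop
endfacet
facet normal -0.124 -0.668 0.734
outer loop
vertex -1.971 -3.825 2.737
vertex -1.147 -2.989 3.638
vertex -2.85 -3.307 3.06
endloop
endfacet
facet normal 0.558 0.564 0.609
outer loop
vertex -2.025 -2.471 3.962
vertex -1.147 -2.989 3.638
vertex -1.829 -1.415 2.803
endloop
endfacet
facet normal 0.124 0.668 -0.733
outer loop
vertex -0.95 -1.933 2.48
vertex -1.775 -2.769 1.578
vertex -1.829 -1.415 2.803
endloop
endfacet
facet normal 0.557 0.565 0.609
outer loop
vertex -1.829 -1.415 2.803
vertex -1.147 -2.989 3.638
vertex -0.95 -1.933 2.48
endloop
endfacet
facet normal 0.821 -0.484 -0.302
outer loop
vertex -0.95 -1.933 2.48
vertex -1.971 -3.825 2.737
vertex -1.775 -2.769 1.578
endloop
endfacet
facet normal 0.821 -0.484 -0.302
outer loop
vertex -1.147 -2.989 3.638
vertex -1.971 -3.825 2.737
vertex -0.95 -1.933 2.48
endloop
endfacet
facet normal 0.103 0.552 -0.828
outer loop
vertex 4.982 1.769 2.541
vertex 4.024 1.635 2.333
vertex 4.445 2.355 2.865
endloop
endfacet
facet normal 0.650 0.189 0.736
outer loop
vertex 4.982 1.769 2.541
vertex 4.445 2.355 2.865
vertex 3.836 0.625 3.847
endloop
endfacet
facet normal 0.103 0.551 -0.828
outer loop
vertex 4.445 2.355 2.865
vertex 4.024 1.635 2.333
vertex 3.59 2.399 2.788
endloop
endfacet
facet normal -0.051 0.507 0.861
outer loop
vertex 4.445 2.355 2.865
vertex 3.59 2.399 2.788
vertex 3.836 0.625 3.847
endloop
endfacet
facet normal 0.103 0.551 -0.828
outer loop
vertex 3.59 2.399 2.788
vertex 4.024 1.635 2.333
vertex 3.062 1.867 2.368
endloop
endfacet
facet normal -0.748 0.261 0.610
outer loop
vertex 3.59 2.399 2.788
vertex 3.062 1.867 2.368
vertex 3.836 0.625 3.847
endloop
endfacet
facet normal 0.103 0.552 -0.828
outer loop
vertex 3.062 1.867 2.368
vertex 4.024 1.635 2.333
vertex 3.258 1.16 1.921
endloop
endfacet
facet normal -0.915 -0.364 0.174
outer loop
vertex 3.062 1.867 2.368
vertex 3.258 1.16 1.921
vertex 3.836 0.625 3.847
endloop
endfacet
facet normal 0.103 0.552 -0.828
outer loop
vertex 3.258 1.16 1.921
vertex 4.024 1.635 2.333
vertex 4.031 0.81 1.784
endloop
endfacet
facet normal -0.427 -0.896 -0.121
outer loop
vertex 3.258 1.16 1.921
vertex 4.031 0.81 1.784
vertex 3.836 0.625 3.847
endloop
endfacet
facet normal 0.103 0.552 -0.828
outer loop
vertex 4.031 0.81 1.784
vertex 4.024 1.635 2.333
vertex 4.798 1.081 2.06
endloop
endfacet
facet normal 0.349 -0.936 -0.051
outer loop
vertex 4.031 0.81 1.784
vertex 4.798 1.081 2.06
vertex 3.836 0.625 3.847
endloop
endfacet
facet normal 0.103 0.551 -0.828
outer loop
vertex 4.798 1.081 2.06
vertex 4.024 1.635 2.333
vertex 4.982 1.769 2.541
endloop
endfacet
facet normal 0.828 -0.453 0.330
outer loop
vertex 4.798 1.081 2.06
vertex 4.982 1.769 2.541
vertex 3.836 0.625 3.847
endloop
endfacet

endsolid


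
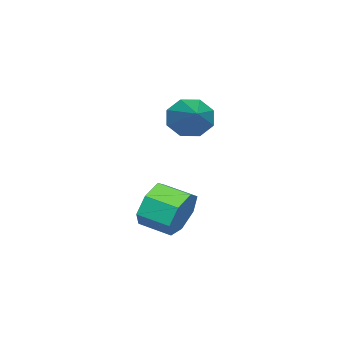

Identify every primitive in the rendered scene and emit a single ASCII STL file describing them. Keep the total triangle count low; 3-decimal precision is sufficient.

solid 
facet normal 0.090 0.961 -0.263
outer loop
vertex -2.859 2.694 -1.931
vertex -3.285 2.961 -1.102
vertex -2.341 2.824 -1.28
endloop
endfacet
facet normal 0.783 -0.231 -0.577
outer loop
vertex -2.859 2.694 -1.931
vertex -2.341 2.824 -1.28
vertex -2.969 1.513 -1.608
endloop
endfacet
facet normal 0.783 -0.231 -0.577
outer loop
vertex -2.969 1.513 -1.608
vertex -2.341 2.824 -1.28
vertex -2.451 1.643 -0.957
endloop
endfacet
facet normal -0.089 -0.961 0.262
outer loop
vertex -2.969 1.513 -1.608
vertex -2.451 1.643 -0.957
vertex -3.395 1.779 -0.778
endloop
endfacet
facet normal 0.090 0.961 -0.263
outer loop
vertex -2.341 2.824 -1.28
vertex -3.285 2.961 -1.102
vertex -2.535 3.057 -0.495
endloop
endfacet
facet normal 0.969 -0.023 0.246
outer loop
vertex -2.341 2.824 -1.28
vertex -2.535 3.057 -0.495
vertex -2.451 1.643 -0.957
endloop
endfacet
facet normal 0.969 -0.023 0.246
outer loop
vertex -2.451 1.643 -0.957
vertex -2.535 3.057 -0.495
vertex -2.645 1.875 -0.171
endloop
endfacet
facet normal -0.089 -0.961 0.262
outer loop
vertex -2.451 1.643 -0.957
vertex -2.645 1.875 -0.171
vertex -3.395 1.779 -0.778
endloop
endfacet
facet normal 0.089 0.961 -0.262
outer loop
vertex -2.535 3.057 -0.495
vertex -3.285 2.961 -1.102
vertex -3.293 3.217 -0.166
endloop
endfacet
facet normal 0.426 0.202 0.882
outer loop
vertex -2.535 3.057 -0.495
vertex -3.293 3.217 -0.166
vertex -2.645 1.875 -0.171
endloop
endfacet
facet normal 0.425 0.202 0.883
outer loop
vertex -2.645 1.875 -0.171
vertex -3.293 3.217 -0.166
vertex -3.403 2.036 0.157
endloop
endfacet
facet normal -0.090 -0.961 0.263
outer loop
vertex -2.645 1.875 -0.171
vertex -3.403 2.036 0.157
vertex -3.395 1.779 -0.778
endloop
endfacet
facet normal 0.090 0.961 -0.262
outer loop
vertex -3.293 3.217 -0.166
vertex -3.285 2.961 -1.102
vertex -4.045 3.185 -0.542
endloop
endfacet
facet normal -0.439 0.275 0.855
outer loop
vertex -3.293 3.217 -0.166
vertex -4.045 3.185 -0.542
vertex -3.403 2.036 0.157
endloop
endfacet
facet normal -0.440 0.275 0.855
outer loop
vertex -3.403 2.036 0.157
vertex -4.045 3.185 -0.542
vertex -4.155 2.003 -0.219
endloop
endfacet
facet normal -0.089 -0.961 0.263
outer loop
vertex -3.403 2.036 0.157
vertex -4.155 2.003 -0.219
vertex -3.395 1.779 -0.778
endloop
endfacet
facet normal 0.089 0.961 -0.264
outer loop
vertex -4.045 3.185 -0.542
vertex -3.285 2.961 -1.102
vertex -4.225 2.983 -1.339
endloop
endfacet
facet normal -0.973 0.141 0.184
outer loop
vertex -4.045 3.185 -0.542
vertex -4.225 2.983 -1.339
vertex -4.155 2.003 -0.219
endloop
endfacet
facet normal -0.973 0.141 0.184
outer loop
vertex -4.155 2.003 -0.219
vertex -4.225 2.983 -1.339
vertex -4.335 1.802 -1.016
endloop
endfacet
facet normal -0.090 -0.961 0.263
outer loop
vertex -4.155 2.003 -0.219
vertex -4.335 1.802 -1.016
vertex -3.395 1.779 -0.778
endloop
endfacet
facet normal 0.089 0.961 -0.263
outer loop
vertex -4.225 2.983 -1.339
vertex -3.285 2.961 -1.102
vertex -3.697 2.765 -1.958
endloop
endfacet
facet normal -0.774 -0.099 -0.625
outer loop
vertex -4.225 2.983 -1.339
vertex -3.697 2.765 -1.958
vertex -4.335 1.802 -1.016
endloop
endfacet
facet normal -0.774 -0.100 -0.626
outer loop
vertex -4.335 1.802 -1.016
vertex -3.697 2.765 -1.958
vertex -3.807 1.583 -1.634
endloop
endfacet
facet normal -0.090 -0.960 0.263
outer loop
vertex -4.335 1.802 -1.016
vertex -3.807 1.583 -1.634
vertex -3.395 1.779 -0.778
endloop
endfacet
facet normal 0.090 0.961 -0.263
outer loop
vertex -3.697 2.765 -1.958
vertex -3.285 2.961 -1.102
vertex -2.859 2.694 -1.931
endloop
endfacet
facet normal 0.009 -0.265 -0.964
outer loop
vertex -3.697 2.765 -1.958
vertex -2.859 2.694 -1.931
vertex -3.807 1.583 -1.634
endloop
endfacet
facet normal 0.008 -0.264 -0.964
outer loop
vertex -3.807 1.583 -1.634
vertex -2.859 2.694 -1.931
vertex -2.969 1.513 -1.608
endloop
endfacet
facet normal -0.088 -0.961 0.263
outer loop
vertex -3.807 1.583 -1.634
vertex -2.969 1.513 -1.608
vertex -3.395 1.779 -0.778
endloop
endfacet
facet normal -0.826 -0.404 -0.394
outer loop
vertex -4.425 2.451 1.995
vertex -4.855 2.64 2.703
vertex -4.701 3.04 1.969
endloop
endfacet
facet normal 0.631 0.263 -0.730
outer loop
vertex -4.425 2.451 1.995
vertex -4.701 3.04 1.969
vertex -3.065 3.52 3.557
endloop
endfacet
facet normal -0.825 -0.405 -0.394
outer loop
vertex -4.701 3.04 1.969
vertex -4.855 2.64 2.703
vertex -5.068 3.394 2.373
endloop
endfacet
facet normal 0.245 0.829 -0.503
outer loop
vertex -4.701 3.04 1.969
vertex -5.068 3.394 2.373
vertex -3.065 3.52 3.557
endloop
endfacet
facet normal -0.825 -0.405 -0.394
outer loop
vertex -5.068 3.394 2.373
vertex -4.855 2.64 2.703
vertex -5.31 3.306 2.971
endloop
endfacet
facet normal -0.120 0.988 0.097
outer loop
vertex -5.068 3.394 2.373
vertex -5.31 3.306 2.971
vertex -3.065 3.52 3.557
endloop
endfacet
facet normal -0.825 -0.405 -0.394
outer loop
vertex -5.31 3.306 2.971
vertex -4.855 2.64 2.703
vertex -5.286 2.829 3.411
endloop
endfacet
facet normal -0.249 0.650 0.718
outer loop
vertex -5.31 3.306 2.971
vertex -5.286 2.829 3.411
vertex -3.065 3.52 3.557
endloop
endfacet
facet normal -0.825 -0.405 -0.394
outer loop
vertex -5.286 2.829 3.411
vertex -4.855 2.64 2.703
vertex -5.009 2.24 3.437
endloop
endfacet
facet normal -0.069 0.012 0.998
outer loop
vertex -5.286 2.829 3.411
vertex -5.009 2.24 3.437
vertex -3.065 3.52 3.557
endloop
endfacet
facet normal -0.825 -0.405 -0.394
outer loop
vertex -5.009 2.24 3.437
vertex -4.855 2.64 2.703
vertex -4.642 1.886 3.033
endloop
endfacet
facet normal 0.316 -0.552 0.771
outer loop
vertex -5.009 2.24 3.437
vertex -4.642 1.886 3.033
vertex -3.065 3.52 3.557
endloop
endfacet
facet normal -0.825 -0.405 -0.394
outer loop
vertex -4.642 1.886 3.033
vertex -4.855 2.64 2.703
vertex -4.4 1.974 2.436
endloop
endfacet
facet normal 0.681 -0.712 0.171
outer loop
vertex -4.642 1.886 3.033
vertex -4.4 1.974 2.436
vertex -3.065 3.52 3.557
endloop
endfacet
facet normal -0.825 -0.406 -0.393
outer loop
vertex -4.4 1.974 2.436
vertex -4.855 2.64 2.703
vertex -4.425 2.451 1.995
endloop
endfacet
facet normal 0.811 -0.374 -0.450
outer loop
vertex -4.4 1.974 2.436
vertex -4.425 2.451 1.995
vertex -3.065 3.52 3.557
endloop
endfacet

endsolid


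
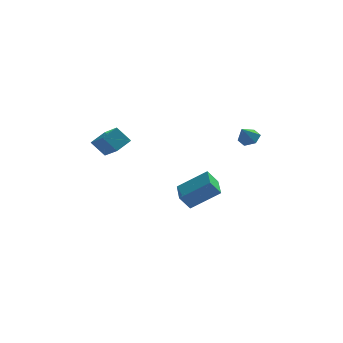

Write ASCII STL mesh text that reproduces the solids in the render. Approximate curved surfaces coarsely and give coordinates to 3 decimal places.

solid 
facet normal 0.392 0.463 -0.795
outer loop
vertex 4.123 1.632 2.449
vertex 3.794 2.182 2.607
vertex 4.4 2.081 2.847
endloop
endfacet
facet normal 0.543 -0.719 0.434
outer loop
vertex 4.123 1.632 2.449
vertex 4.4 2.081 2.847
vertex 3.366 1.678 3.473
endloop
endfacet
facet normal 0.392 0.462 -0.795
outer loop
vertex 4.4 2.081 2.847
vertex 3.794 2.182 2.607
vertex 4.071 2.63 3.004
endloop
endfacet
facet normal 0.502 0.054 0.863
outer loop
vertex 4.4 2.081 2.847
vertex 4.071 2.63 3.004
vertex 3.366 1.678 3.473
endloop
endfacet
facet normal 0.392 0.462 -0.795
outer loop
vertex 4.071 2.63 3.004
vertex 3.794 2.182 2.607
vertex 3.464 2.732 2.764
endloop
endfacet
facet normal -0.222 0.558 0.799
outer loop
vertex 4.071 2.63 3.004
vertex 3.464 2.732 2.764
vertex 3.366 1.678 3.473
endloop
endfacet
facet normal 0.393 0.463 -0.795
outer loop
vertex 3.464 2.732 2.764
vertex 3.794 2.182 2.607
vertex 3.188 2.284 2.367
endloop
endfacet
facet normal -0.908 0.289 0.305
outer loop
vertex 3.464 2.732 2.764
vertex 3.188 2.284 2.367
vertex 3.366 1.678 3.473
endloop
endfacet
facet normal 0.393 0.463 -0.795
outer loop
vertex 3.188 2.284 2.367
vertex 3.794 2.182 2.607
vertex 3.517 1.734 2.209
endloop
endfacet
facet normal -0.867 -0.483 -0.125
outer loop
vertex 3.188 2.284 2.367
vertex 3.517 1.734 2.209
vertex 3.366 1.678 3.473
endloop
endfacet
facet normal 0.393 0.463 -0.795
outer loop
vertex 3.517 1.734 2.209
vertex 3.794 2.182 2.607
vertex 4.123 1.632 2.449
endloop
endfacet
facet normal -0.142 -0.988 -0.061
outer loop
vertex 3.517 1.734 2.209
vertex 4.123 1.632 2.449
vertex 3.366 1.678 3.473
endloop
endfacet
facet normal -0.571 -0.129 0.810
outer loop
vertex 1.74 3.164 -1.256
vertex 1.617 4.711 -1.097
vertex 0.058 3.152 -2.444
endloop
endfacet
facet normal 0.079 -0.992 -0.102
outer loop
vertex 0.663 3.289 -3.303
vertex 1.74 3.164 -1.256
vertex 0.058 3.152 -2.444
endloop
endfacet
facet normal -0.571 -0.129 0.811
outer loop
vertex 0.058 3.152 -2.444
vertex 1.617 4.711 -1.097
vertex -0.066 4.699 -2.285
endloop
endfacet
facet normal -0.817 -0.006 -0.576
outer loop
vertex -0.066 4.699 -2.285
vertex 0.663 3.289 -3.303
vertex 0.058 3.152 -2.444
endloop
endfacet
facet normal 0.817 0.006 0.576
outer loop
vertex 1.74 3.164 -1.256
vertex 2.222 4.848 -1.956
vertex 1.617 4.711 -1.097
endloop
endfacet
facet normal 0.079 -0.992 -0.102
outer loop
vertex 2.346 3.301 -2.115
vertex 1.74 3.164 -1.256
vertex 0.663 3.289 -3.303
endloop
endfacet
facet normal 0.817 0.006 0.577
outer loop
vertex 2.346 3.301 -2.115
vertex 2.222 4.848 -1.956
vertex 1.74 3.164 -1.256
endloop
endfacet
facet normal -0.079 0.992 0.102
outer loop
vertex 1.617 4.711 -1.097
vertex 2.222 4.848 -1.956
vertex -0.066 4.699 -2.285
endloop
endfacet
facet normal -0.817 -0.006 -0.577
outer loop
vertex 0.54 4.836 -3.144
vertex 0.663 3.289 -3.303
vertex -0.066 4.699 -2.285
endloop
endfacet
facet normal -0.079 0.992 0.102
outer loop
vertex -0.066 4.699 -2.285
vertex 2.222 4.848 -1.956
vertex 0.54 4.836 -3.144
endloop
endfacet
facet normal 0.571 0.129 -0.811
outer loop
vertex 0.54 4.836 -3.144
vertex 2.346 3.301 -2.115
vertex 0.663 3.289 -3.303
endloop
endfacet
facet normal 0.571 0.129 -0.810
outer loop
vertex 2.222 4.848 -1.956
vertex 2.346 3.301 -2.115
vertex 0.54 4.836 -3.144
endloop
endfacet
facet normal -0.645 0.178 0.743
outer loop
vertex -3.932 -0.062 3.573
vertex -3.222 0.634 4.022
vertex -4.626 1.233 2.661
endloop
endfacet
facet normal -0.651 -0.638 -0.411
outer loop
vertex -3.878 1.026 1.798
vertex -3.932 -0.062 3.573
vertex -4.626 1.233 2.661
endloop
endfacet
facet normal -0.644 0.179 0.743
outer loop
vertex -4.626 1.233 2.661
vertex -3.222 0.634 4.022
vertex -3.916 1.929 3.109
endloop
endfacet
facet normal -0.401 0.749 -0.527
outer loop
vertex -3.916 1.929 3.109
vertex -3.878 1.026 1.798
vertex -4.626 1.233 2.661
endloop
endfacet
facet normal 0.401 -0.749 0.527
outer loop
vertex -3.932 -0.062 3.573
vertex -2.474 0.427 3.159
vertex -3.222 0.634 4.022
endloop
endfacet
facet normal -0.651 -0.639 -0.411
outer loop
vertex -3.184 -0.269 2.711
vertex -3.932 -0.062 3.573
vertex -3.878 1.026 1.798
endloop
endfacet
facet normal 0.401 -0.749 0.528
outer loop
vertex -3.184 -0.269 2.711
vertex -2.474 0.427 3.159
vertex -3.932 -0.062 3.573
endloop
endfacet
facet normal 0.651 0.638 0.411
outer loop
vertex -3.222 0.634 4.022
vertex -2.474 0.427 3.159
vertex -3.916 1.929 3.109
endloop
endfacet
facet normal -0.401 0.749 -0.528
outer loop
vertex -3.168 1.722 2.247
vertex -3.878 1.026 1.798
vertex -3.916 1.929 3.109
endloop
endfacet
facet normal 0.651 0.638 0.411
outer loop
vertex -3.916 1.929 3.109
vertex -2.474 0.427 3.159
vertex -3.168 1.722 2.247
endloop
endfacet
facet normal 0.645 -0.178 -0.743
outer loop
vertex -3.168 1.722 2.247
vertex -3.184 -0.269 2.711
vertex -3.878 1.026 1.798
endloop
endfacet
facet normal 0.644 -0.178 -0.744
outer loop
vertex -2.474 0.427 3.159
vertex -3.184 -0.269 2.711
vertex -3.168 1.722 2.247
endloop
endfacet

endsolid


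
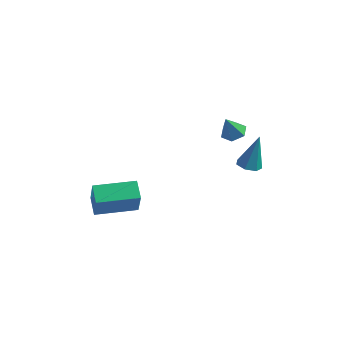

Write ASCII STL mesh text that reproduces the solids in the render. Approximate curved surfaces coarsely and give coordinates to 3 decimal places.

solid 
facet normal -0.161 -0.274 -0.948
outer loop
vertex 1.715 1.093 -4.182
vertex 1.186 1.47 -4.201
vertex 1.799 1.625 -4.35
endloop
endfacet
facet normal 0.980 -0.100 0.172
outer loop
vertex 1.715 1.093 -4.182
vertex 1.799 1.625 -4.35
vertex 1.494 1.99 -2.399
endloop
endfacet
facet normal -0.161 -0.275 -0.948
outer loop
vertex 1.799 1.625 -4.35
vertex 1.186 1.47 -4.201
vertex 1.421 2.04 -4.406
endloop
endfacet
facet normal 0.740 0.673 -0.010
outer loop
vertex 1.799 1.625 -4.35
vertex 1.421 2.04 -4.406
vertex 1.494 1.99 -2.399
endloop
endfacet
facet normal -0.163 -0.274 -0.948
outer loop
vertex 1.421 2.04 -4.406
vertex 1.186 1.47 -4.201
vertex 0.866 2.025 -4.306
endloop
endfacet
facet normal -0.022 0.999 0.026
outer loop
vertex 1.421 2.04 -4.406
vertex 0.866 2.025 -4.306
vertex 1.494 1.99 -2.399
endloop
endfacet
facet normal -0.163 -0.273 -0.948
outer loop
vertex 0.866 2.025 -4.306
vertex 1.186 1.47 -4.201
vertex 0.552 1.592 -4.127
endloop
endfacet
facet normal -0.731 0.634 0.252
outer loop
vertex 0.866 2.025 -4.306
vertex 0.552 1.592 -4.127
vertex 1.494 1.99 -2.399
endloop
endfacet
facet normal -0.163 -0.273 -0.948
outer loop
vertex 0.552 1.592 -4.127
vertex 1.186 1.47 -4.201
vertex 0.715 1.067 -4.004
endloop
endfacet
facet normal -0.854 -0.148 0.499
outer loop
vertex 0.552 1.592 -4.127
vertex 0.715 1.067 -4.004
vertex 1.494 1.99 -2.399
endloop
endfacet
facet normal -0.162 -0.275 -0.948
outer loop
vertex 0.715 1.067 -4.004
vertex 1.186 1.47 -4.201
vertex 1.233 0.845 -4.028
endloop
endfacet
facet normal -0.298 -0.758 0.580
outer loop
vertex 0.715 1.067 -4.004
vertex 1.233 0.845 -4.028
vertex 1.494 1.99 -2.399
endloop
endfacet
facet normal -0.162 -0.275 -0.948
outer loop
vertex 1.233 0.845 -4.028
vertex 1.186 1.47 -4.201
vertex 1.715 1.093 -4.182
endloop
endfacet
facet normal 0.518 -0.737 0.435
outer loop
vertex 1.233 0.845 -4.028
vertex 1.715 1.093 -4.182
vertex 1.494 1.99 -2.399
endloop
endfacet
facet normal -0.812 -0.583 0.003
outer loop
vertex -3.589 -5.149 -3.469
vertex -4.14 -4.38 -3.037
vertex -3.973 -4.621 -4.897
endloop
endfacet
facet normal 0.529 -0.740 -0.416
outer loop
vertex -2.3 -3.42 -4.903
vertex -3.589 -5.149 -3.469
vertex -3.973 -4.621 -4.897
endloop
endfacet
facet normal -0.812 -0.584 0.003
outer loop
vertex -3.973 -4.621 -4.897
vertex -4.14 -4.38 -3.037
vertex -4.524 -3.853 -4.464
endloop
endfacet
facet normal -0.245 0.337 -0.909
outer loop
vertex -4.524 -3.853 -4.464
vertex -2.3 -3.42 -4.903
vertex -3.973 -4.621 -4.897
endloop
endfacet
facet normal 0.244 -0.336 0.910
outer loop
vertex -3.589 -5.149 -3.469
vertex -2.467 -3.179 -3.043
vertex -4.14 -4.38 -3.037
endloop
endfacet
facet normal 0.530 -0.739 -0.416
outer loop
vertex -1.916 -3.947 -3.476
vertex -3.589 -5.149 -3.469
vertex -2.3 -3.42 -4.903
endloop
endfacet
facet normal 0.246 -0.336 0.909
outer loop
vertex -1.916 -3.947 -3.476
vertex -2.467 -3.179 -3.043
vertex -3.589 -5.149 -3.469
endloop
endfacet
facet normal -0.529 0.740 0.416
outer loop
vertex -4.14 -4.38 -3.037
vertex -2.467 -3.179 -3.043
vertex -4.524 -3.853 -4.464
endloop
endfacet
facet normal -0.245 0.336 -0.910
outer loop
vertex -2.851 -2.651 -4.471
vertex -2.3 -3.42 -4.903
vertex -4.524 -3.853 -4.464
endloop
endfacet
facet normal -0.530 0.739 0.416
outer loop
vertex -4.524 -3.853 -4.464
vertex -2.467 -3.179 -3.043
vertex -2.851 -2.651 -4.471
endloop
endfacet
facet normal 0.812 0.584 -0.003
outer loop
vertex -2.851 -2.651 -4.471
vertex -1.916 -3.947 -3.476
vertex -2.3 -3.42 -4.903
endloop
endfacet
facet normal 0.812 0.584 -0.002
outer loop
vertex -2.467 -3.179 -3.043
vertex -1.916 -3.947 -3.476
vertex -2.851 -2.651 -4.471
endloop
endfacet
facet normal 0.207 0.333 -0.920
outer loop
vertex 0.638 2.411 -2.232
vertex 0.168 2.005 -2.485
vertex 0.007 2.627 -2.296
endloop
endfacet
facet normal 0.151 0.658 0.737
outer loop
vertex 0.638 2.411 -2.232
vertex 0.007 2.627 -2.296
vertex -0.088 1.595 -1.355
endloop
endfacet
facet normal 0.208 0.333 -0.920
outer loop
vertex 0.007 2.627 -2.296
vertex 0.168 2.005 -2.485
vertex -0.463 2.222 -2.549
endloop
endfacet
facet normal -0.705 0.512 0.490
outer loop
vertex 0.007 2.627 -2.296
vertex -0.463 2.222 -2.549
vertex -0.088 1.595 -1.355
endloop
endfacet
facet normal 0.208 0.335 -0.919
outer loop
vertex -0.463 2.222 -2.549
vertex 0.168 2.005 -2.485
vertex -0.301 1.6 -2.739
endloop
endfacet
facet normal -0.946 -0.291 0.145
outer loop
vertex -0.463 2.222 -2.549
vertex -0.301 1.6 -2.739
vertex -0.088 1.595 -1.355
endloop
endfacet
facet normal 0.209 0.335 -0.919
outer loop
vertex -0.301 1.6 -2.739
vertex 0.168 2.005 -2.485
vertex 0.329 1.383 -2.675
endloop
endfacet
facet normal -0.330 -0.943 0.047
outer loop
vertex -0.301 1.6 -2.739
vertex 0.329 1.383 -2.675
vertex -0.088 1.595 -1.355
endloop
endfacet
facet normal 0.208 0.335 -0.919
outer loop
vertex 0.329 1.383 -2.675
vertex 0.168 2.005 -2.485
vertex 0.799 1.788 -2.421
endloop
endfacet
facet normal 0.527 -0.797 0.295
outer loop
vertex 0.329 1.383 -2.675
vertex 0.799 1.788 -2.421
vertex -0.088 1.595 -1.355
endloop
endfacet
facet normal 0.208 0.333 -0.920
outer loop
vertex 0.799 1.788 -2.421
vertex 0.168 2.005 -2.485
vertex 0.638 2.411 -2.232
endloop
endfacet
facet normal 0.768 0.004 0.640
outer loop
vertex 0.799 1.788 -2.421
vertex 0.638 2.411 -2.232
vertex -0.088 1.595 -1.355
endloop
endfacet

endsolid


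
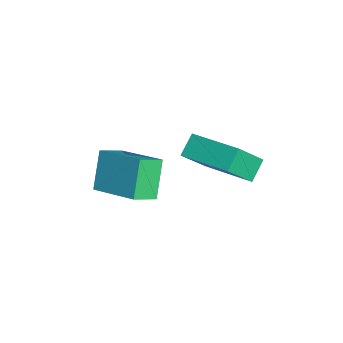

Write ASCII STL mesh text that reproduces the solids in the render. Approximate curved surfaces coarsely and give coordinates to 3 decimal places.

solid 
facet normal -0.672 -0.715 -0.194
outer loop
vertex -1.885 0.934 1.987
vertex -2.485 1.818 0.809
vertex -1.267 0.522 1.364
endloop
endfacet
facet normal 0.377 -0.556 0.741
outer loop
vertex 0.145 2.022 1.771
vertex -1.885 0.934 1.987
vertex -1.267 0.522 1.364
endloop
endfacet
facet normal -0.672 -0.715 -0.193
outer loop
vertex -1.267 0.522 1.364
vertex -2.485 1.818 0.809
vertex -1.867 1.405 0.186
endloop
endfacet
facet normal 0.637 -0.425 -0.643
outer loop
vertex -1.867 1.405 0.186
vertex 0.145 2.022 1.771
vertex -1.267 0.522 1.364
endloop
endfacet
facet normal -0.637 0.425 0.643
outer loop
vertex -1.885 0.934 1.987
vertex -1.073 3.318 1.216
vertex -2.485 1.818 0.809
endloop
endfacet
facet normal 0.377 -0.555 0.742
outer loop
vertex -0.473 2.435 2.394
vertex -1.885 0.934 1.987
vertex 0.145 2.022 1.771
endloop
endfacet
facet normal -0.637 0.425 0.643
outer loop
vertex -0.473 2.435 2.394
vertex -1.073 3.318 1.216
vertex -1.885 0.934 1.987
endloop
endfacet
facet normal -0.376 0.555 -0.742
outer loop
vertex -2.485 1.818 0.809
vertex -1.073 3.318 1.216
vertex -1.867 1.405 0.186
endloop
endfacet
facet normal 0.637 -0.425 -0.643
outer loop
vertex -0.455 2.906 0.593
vertex 0.145 2.022 1.771
vertex -1.867 1.405 0.186
endloop
endfacet
facet normal -0.377 0.556 -0.741
outer loop
vertex -1.867 1.405 0.186
vertex -1.073 3.318 1.216
vertex -0.455 2.906 0.593
endloop
endfacet
facet normal 0.672 0.714 0.194
outer loop
vertex -0.455 2.906 0.593
vertex -0.473 2.435 2.394
vertex 0.145 2.022 1.771
endloop
endfacet
facet normal 0.672 0.715 0.194
outer loop
vertex -1.073 3.318 1.216
vertex -0.473 2.435 2.394
vertex -0.455 2.906 0.593
endloop
endfacet
facet normal -0.571 0.147 0.808
outer loop
vertex -2.685 -0.849 -0.131
vertex -3.206 -0.042 -0.646
vertex -4.133 -2.272 -0.897
endloop
endfacet
facet normal 0.478 -0.741 0.472
outer loop
vertex -3.174 -2.518 -2.254
vertex -2.685 -0.849 -0.131
vertex -4.133 -2.272 -0.897
endloop
endfacet
facet normal -0.571 0.147 0.808
outer loop
vertex -4.133 -2.272 -0.897
vertex -3.206 -0.042 -0.646
vertex -4.654 -1.465 -1.412
endloop
endfacet
facet normal -0.667 -0.656 -0.353
outer loop
vertex -4.654 -1.465 -1.412
vertex -3.174 -2.518 -2.254
vertex -4.133 -2.272 -0.897
endloop
endfacet
facet normal 0.667 0.656 0.353
outer loop
vertex -2.685 -0.849 -0.131
vertex -2.247 -0.288 -2.003
vertex -3.206 -0.042 -0.646
endloop
endfacet
facet normal 0.478 -0.741 0.472
outer loop
vertex -1.726 -1.095 -1.488
vertex -2.685 -0.849 -0.131
vertex -3.174 -2.518 -2.254
endloop
endfacet
facet normal 0.667 0.656 0.353
outer loop
vertex -1.726 -1.095 -1.488
vertex -2.247 -0.288 -2.003
vertex -2.685 -0.849 -0.131
endloop
endfacet
facet normal -0.478 0.741 -0.472
outer loop
vertex -3.206 -0.042 -0.646
vertex -2.247 -0.288 -2.003
vertex -4.654 -1.465 -1.412
endloop
endfacet
facet normal -0.667 -0.656 -0.353
outer loop
vertex -3.695 -1.711 -2.769
vertex -3.174 -2.518 -2.254
vertex -4.654 -1.465 -1.412
endloop
endfacet
facet normal -0.478 0.741 -0.472
outer loop
vertex -4.654 -1.465 -1.412
vertex -2.247 -0.288 -2.003
vertex -3.695 -1.711 -2.769
endloop
endfacet
facet normal 0.571 -0.147 -0.808
outer loop
vertex -3.695 -1.711 -2.769
vertex -1.726 -1.095 -1.488
vertex -3.174 -2.518 -2.254
endloop
endfacet
facet normal 0.571 -0.147 -0.808
outer loop
vertex -2.247 -0.288 -2.003
vertex -1.726 -1.095 -1.488
vertex -3.695 -1.711 -2.769
endloop
endfacet

endsolid


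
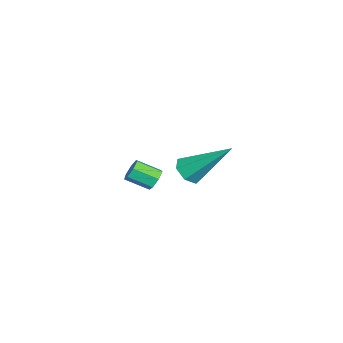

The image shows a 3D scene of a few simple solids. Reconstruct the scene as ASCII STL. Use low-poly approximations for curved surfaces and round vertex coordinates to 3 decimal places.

solid 
facet normal -0.128 0.873 -0.471
outer loop
vertex -1.89 -1.796 -1.484
vertex -2.278 -2.003 -1.762
vertex -2.302 -1.759 -1.303
endloop
endfacet
facet normal 0.389 0.480 0.786
outer loop
vertex -1.89 -1.796 -1.484
vertex -2.302 -1.759 -1.303
vertex -1.754 -2.731 -0.98
endloop
endfacet
facet normal 0.389 0.481 0.786
outer loop
vertex -1.754 -2.731 -0.98
vertex -2.302 -1.759 -1.303
vertex -2.166 -2.693 -0.799
endloop
endfacet
facet normal 0.126 -0.873 0.471
outer loop
vertex -1.754 -2.731 -0.98
vertex -2.166 -2.693 -0.799
vertex -2.142 -2.937 -1.258
endloop
endfacet
facet normal -0.126 0.873 -0.471
outer loop
vertex -2.302 -1.759 -1.303
vertex -2.278 -2.003 -1.762
vertex -2.696 -1.905 -1.468
endloop
endfacet
facet normal -0.471 0.365 0.803
outer loop
vertex -2.302 -1.759 -1.303
vertex -2.696 -1.905 -1.468
vertex -2.166 -2.693 -0.799
endloop
endfacet
facet normal -0.471 0.365 0.803
outer loop
vertex -2.166 -2.693 -0.799
vertex -2.696 -1.905 -1.468
vertex -2.56 -2.839 -0.964
endloop
endfacet
facet normal 0.126 -0.873 0.471
outer loop
vertex -2.166 -2.693 -0.799
vertex -2.56 -2.839 -0.964
vertex -2.142 -2.937 -1.258
endloop
endfacet
facet normal -0.127 0.873 -0.471
outer loop
vertex -2.696 -1.905 -1.468
vertex -2.278 -2.003 -1.762
vertex -2.775 -2.125 -1.854
endloop
endfacet
facet normal -0.976 -0.026 0.215
outer loop
vertex -2.696 -1.905 -1.468
vertex -2.775 -2.125 -1.854
vertex -2.56 -2.839 -0.964
endloop
endfacet
facet normal -0.976 -0.026 0.215
outer loop
vertex -2.56 -2.839 -0.964
vertex -2.775 -2.125 -1.854
vertex -2.639 -3.059 -1.35
endloop
endfacet
facet normal 0.127 -0.873 0.471
outer loop
vertex -2.56 -2.839 -0.964
vertex -2.639 -3.059 -1.35
vertex -2.142 -2.937 -1.258
endloop
endfacet
facet normal -0.127 0.873 -0.471
outer loop
vertex -2.775 -2.125 -1.854
vertex -2.278 -2.003 -1.762
vertex -2.48 -2.253 -2.171
endloop
endfacet
facet normal -0.746 -0.397 -0.534
outer loop
vertex -2.775 -2.125 -1.854
vertex -2.48 -2.253 -2.171
vertex -2.639 -3.059 -1.35
endloop
endfacet
facet normal -0.746 -0.397 -0.534
outer loop
vertex -2.639 -3.059 -1.35
vertex -2.48 -2.253 -2.171
vertex -2.344 -3.187 -1.667
endloop
endfacet
facet normal 0.127 -0.873 0.471
outer loop
vertex -2.639 -3.059 -1.35
vertex -2.344 -3.187 -1.667
vertex -2.142 -2.937 -1.258
endloop
endfacet
facet normal -0.129 0.873 -0.470
outer loop
vertex -2.48 -2.253 -2.171
vertex -2.278 -2.003 -1.762
vertex -2.033 -2.192 -2.18
endloop
endfacet
facet normal 0.046 -0.469 -0.882
outer loop
vertex -2.48 -2.253 -2.171
vertex -2.033 -2.192 -2.18
vertex -2.344 -3.187 -1.667
endloop
endfacet
facet normal 0.045 -0.469 -0.882
outer loop
vertex -2.344 -3.187 -1.667
vertex -2.033 -2.192 -2.18
vertex -1.897 -3.127 -1.676
endloop
endfacet
facet normal 0.127 -0.873 0.471
outer loop
vertex -2.344 -3.187 -1.667
vertex -1.897 -3.127 -1.676
vertex -2.142 -2.937 -1.258
endloop
endfacet
facet normal -0.128 0.874 -0.470
outer loop
vertex -2.033 -2.192 -2.18
vertex -2.278 -2.003 -1.762
vertex -1.77 -1.989 -1.874
endloop
endfacet
facet normal 0.803 -0.188 -0.565
outer loop
vertex -2.033 -2.192 -2.18
vertex -1.77 -1.989 -1.874
vertex -1.897 -3.127 -1.676
endloop
endfacet
facet normal 0.803 -0.188 -0.565
outer loop
vertex -1.897 -3.127 -1.676
vertex -1.77 -1.989 -1.874
vertex -1.634 -2.923 -1.37
endloop
endfacet
facet normal 0.128 -0.872 0.472
outer loop
vertex -1.897 -3.127 -1.676
vertex -1.634 -2.923 -1.37
vertex -2.142 -2.937 -1.258
endloop
endfacet
facet normal -0.128 0.873 -0.471
outer loop
vertex -1.77 -1.989 -1.874
vertex -2.278 -2.003 -1.762
vertex -1.89 -1.796 -1.484
endloop
endfacet
facet normal 0.956 0.235 0.178
outer loop
vertex -1.77 -1.989 -1.874
vertex -1.89 -1.796 -1.484
vertex -1.634 -2.923 -1.37
endloop
endfacet
facet normal 0.955 0.235 0.178
outer loop
vertex -1.634 -2.923 -1.37
vertex -1.89 -1.796 -1.484
vertex -1.754 -2.731 -0.98
endloop
endfacet
facet normal 0.128 -0.874 0.469
outer loop
vertex -1.634 -2.923 -1.37
vertex -1.754 -2.731 -0.98
vertex -2.142 -2.937 -1.258
endloop
endfacet
facet normal -0.104 -0.733 -0.673
outer loop
vertex 3.012 0.094 2.053
vertex 2.571 0.43 1.755
vertex 3.194 0.428 1.661
endloop
endfacet
facet normal 0.932 -0.097 0.350
outer loop
vertex 3.012 0.094 2.053
vertex 3.194 0.428 1.661
vertex 2.789 1.97 3.165
endloop
endfacet
facet normal -0.104 -0.734 -0.671
outer loop
vertex 3.194 0.428 1.661
vertex 2.571 0.43 1.755
vertex 2.906 0.763 1.339
endloop
endfacet
facet normal 0.841 0.474 -0.259
outer loop
vertex 3.194 0.428 1.661
vertex 2.906 0.763 1.339
vertex 2.789 1.97 3.165
endloop
endfacet
facet normal -0.104 -0.734 -0.671
outer loop
vertex 2.906 0.763 1.339
vertex 2.571 0.43 1.755
vertex 2.366 0.848 1.33
endloop
endfacet
facet normal 0.140 0.830 -0.540
outer loop
vertex 2.906 0.763 1.339
vertex 2.366 0.848 1.33
vertex 2.789 1.97 3.165
endloop
endfacet
facet normal -0.104 -0.734 -0.672
outer loop
vertex 2.366 0.848 1.33
vertex 2.571 0.43 1.755
vertex 1.98 0.618 1.641
endloop
endfacet
facet normal -0.649 0.707 -0.283
outer loop
vertex 2.366 0.848 1.33
vertex 1.98 0.618 1.641
vertex 2.789 1.97 3.165
endloop
endfacet
facet normal -0.104 -0.733 -0.672
outer loop
vertex 1.98 0.618 1.641
vertex 2.571 0.43 1.755
vertex 2.039 0.246 2.038
endloop
endfacet
facet normal -0.927 0.194 0.320
outer loop
vertex 1.98 0.618 1.641
vertex 2.039 0.246 2.038
vertex 2.789 1.97 3.165
endloop
endfacet
facet normal -0.104 -0.733 -0.672
outer loop
vertex 2.039 0.246 2.038
vertex 2.571 0.43 1.755
vertex 2.498 0.013 2.221
endloop
endfacet
facet normal -0.487 -0.320 0.813
outer loop
vertex 2.039 0.246 2.038
vertex 2.498 0.013 2.221
vertex 2.789 1.97 3.165
endloop
endfacet
facet normal -0.104 -0.733 -0.672
outer loop
vertex 2.498 0.013 2.221
vertex 2.571 0.43 1.755
vertex 3.012 0.094 2.053
endloop
endfacet
facet normal 0.341 -0.449 0.826
outer loop
vertex 2.498 0.013 2.221
vertex 3.012 0.094 2.053
vertex 2.789 1.97 3.165
endloop
endfacet

endsolid


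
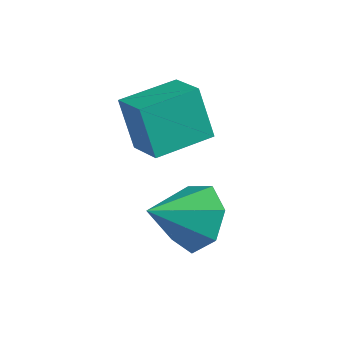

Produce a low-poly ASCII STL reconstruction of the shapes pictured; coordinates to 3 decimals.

solid 
facet normal -0.920 0.254 -0.298
outer loop
vertex 0.655 3.239 -0.901
vertex 0.975 4.573 -0.753
vertex 1.074 3.278 -2.162
endloop
endfacet
facet normal -0.232 -0.967 -0.107
outer loop
vertex 1.985 3.027 -1.867
vertex 0.655 3.239 -0.901
vertex 1.074 3.278 -2.162
endloop
endfacet
facet normal -0.920 0.254 -0.298
outer loop
vertex 1.074 3.278 -2.162
vertex 0.975 4.573 -0.753
vertex 1.394 4.612 -2.015
endloop
endfacet
facet normal 0.315 0.029 -0.949
outer loop
vertex 1.394 4.612 -2.015
vertex 1.985 3.027 -1.867
vertex 1.074 3.278 -2.162
endloop
endfacet
facet normal -0.315 -0.030 0.949
outer loop
vertex 0.655 3.239 -0.901
vertex 1.886 4.322 -0.458
vertex 0.975 4.573 -0.753
endloop
endfacet
facet normal -0.232 -0.967 -0.107
outer loop
vertex 1.566 2.988 -0.605
vertex 0.655 3.239 -0.901
vertex 1.985 3.027 -1.867
endloop
endfacet
facet normal -0.316 -0.029 0.948
outer loop
vertex 1.566 2.988 -0.605
vertex 1.886 4.322 -0.458
vertex 0.655 3.239 -0.901
endloop
endfacet
facet normal 0.232 0.967 0.107
outer loop
vertex 0.975 4.573 -0.753
vertex 1.886 4.322 -0.458
vertex 1.394 4.612 -2.015
endloop
endfacet
facet normal 0.316 0.029 -0.948
outer loop
vertex 2.305 4.361 -1.719
vertex 1.985 3.027 -1.867
vertex 1.394 4.612 -2.015
endloop
endfacet
facet normal 0.232 0.967 0.107
outer loop
vertex 1.394 4.612 -2.015
vertex 1.886 4.322 -0.458
vertex 2.305 4.361 -1.719
endloop
endfacet
facet normal 0.920 -0.254 0.298
outer loop
vertex 2.305 4.361 -1.719
vertex 1.566 2.988 -0.605
vertex 1.985 3.027 -1.867
endloop
endfacet
facet normal 0.920 -0.254 0.298
outer loop
vertex 1.886 4.322 -0.458
vertex 1.566 2.988 -0.605
vertex 2.305 4.361 -1.719
endloop
endfacet
facet normal 0.225 0.831 -0.509
outer loop
vertex 4.003 2.717 -3.053
vertex 3.195 2.976 -2.988
vertex 3.843 3.124 -2.459
endloop
endfacet
facet normal 0.702 -0.485 0.522
outer loop
vertex 4.003 2.717 -3.053
vertex 3.843 3.124 -2.459
vertex 2.905 1.904 -2.332
endloop
endfacet
facet normal 0.226 0.831 -0.509
outer loop
vertex 3.843 3.124 -2.459
vertex 3.195 2.976 -2.988
vertex 3.196 3.42 -2.263
endloop
endfacet
facet normal 0.250 -0.092 0.964
outer loop
vertex 3.843 3.124 -2.459
vertex 3.196 3.42 -2.263
vertex 2.905 1.904 -2.332
endloop
endfacet
facet normal 0.226 0.831 -0.509
outer loop
vertex 3.196 3.42 -2.263
vertex 3.195 2.976 -2.988
vertex 2.549 3.381 -2.614
endloop
endfacet
facet normal -0.479 0.052 0.876
outer loop
vertex 3.196 3.42 -2.263
vertex 2.549 3.381 -2.614
vertex 2.905 1.904 -2.332
endloop
endfacet
facet normal 0.226 0.830 -0.509
outer loop
vertex 2.549 3.381 -2.614
vertex 3.195 2.976 -2.988
vertex 2.388 3.037 -3.246
endloop
endfacet
facet normal -0.931 -0.162 0.326
outer loop
vertex 2.549 3.381 -2.614
vertex 2.388 3.037 -3.246
vertex 2.905 1.904 -2.332
endloop
endfacet
facet normal 0.226 0.831 -0.509
outer loop
vertex 2.388 3.037 -3.246
vertex 3.195 2.976 -2.988
vertex 2.835 2.647 -3.684
endloop
endfacet
facet normal -0.771 -0.574 -0.276
outer loop
vertex 2.388 3.037 -3.246
vertex 2.835 2.647 -3.684
vertex 2.905 1.904 -2.332
endloop
endfacet
facet normal 0.225 0.831 -0.509
outer loop
vertex 2.835 2.647 -3.684
vertex 3.195 2.976 -2.988
vertex 3.554 2.505 -3.598
endloop
endfacet
facet normal -0.116 -0.873 -0.474
outer loop
vertex 2.835 2.647 -3.684
vertex 3.554 2.505 -3.598
vertex 2.905 1.904 -2.332
endloop
endfacet
facet normal 0.225 0.831 -0.509
outer loop
vertex 3.554 2.505 -3.598
vertex 3.195 2.976 -2.988
vertex 4.003 2.717 -3.053
endloop
endfacet
facet normal 0.539 -0.834 -0.120
outer loop
vertex 3.554 2.505 -3.598
vertex 4.003 2.717 -3.053
vertex 2.905 1.904 -2.332
endloop
endfacet

endsolid
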